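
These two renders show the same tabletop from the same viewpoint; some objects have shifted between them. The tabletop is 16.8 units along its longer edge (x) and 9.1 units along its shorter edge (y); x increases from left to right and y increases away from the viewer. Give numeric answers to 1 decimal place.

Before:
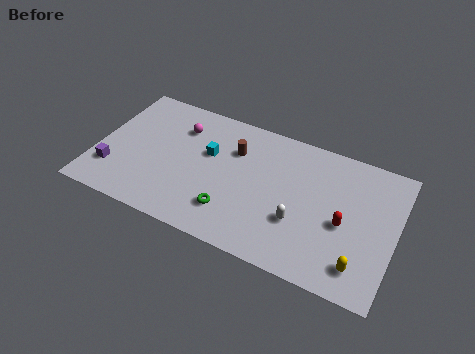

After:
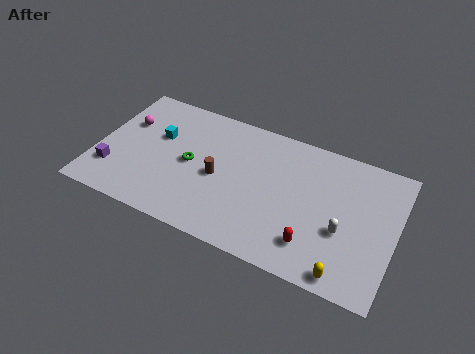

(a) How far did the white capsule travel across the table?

2.4

From (11.6, 3.1) to (14.0, 3.5), the white capsule covered √(2.4² + 0.4²) ≈ 2.4 units.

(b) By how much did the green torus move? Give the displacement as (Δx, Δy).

(-2.6, 2.3)

The green torus started near (7.9, 2.2) and ended near (5.3, 4.5).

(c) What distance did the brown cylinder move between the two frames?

2.3

From (7.6, 6.4) to (6.9, 4.2), the brown cylinder covered √(0.7² + 2.2²) ≈ 2.3 units.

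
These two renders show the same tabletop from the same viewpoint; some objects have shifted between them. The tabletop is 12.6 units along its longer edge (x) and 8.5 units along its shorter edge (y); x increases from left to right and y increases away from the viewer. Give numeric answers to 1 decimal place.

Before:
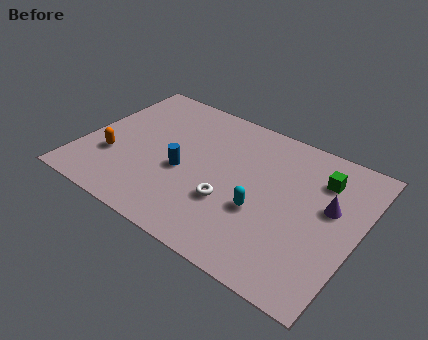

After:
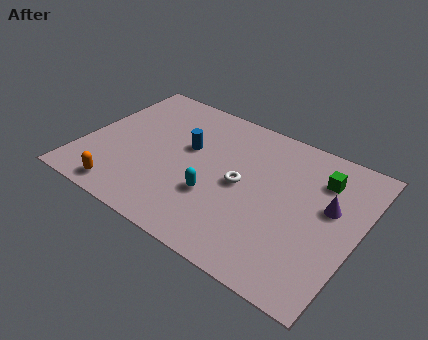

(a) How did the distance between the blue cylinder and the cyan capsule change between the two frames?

-0.9

They were about 3.7 units apart before and 2.8 after — 0.9 units closer together.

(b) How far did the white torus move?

1.3

From (7.0, 2.9) to (7.3, 4.2), the white torus covered √(0.3² + 1.3²) ≈ 1.3 units.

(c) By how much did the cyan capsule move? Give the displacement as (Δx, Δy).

(-2.1, -0.3)

The cyan capsule started near (8.4, 3.2) and ended near (6.3, 2.9).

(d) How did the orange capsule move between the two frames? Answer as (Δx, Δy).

(0.9, -1.8)

The orange capsule was at about (1.5, 2.8) and moved to about (2.4, 1.0).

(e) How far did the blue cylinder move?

1.5

The blue cylinder moved from about (4.7, 3.6) to (4.6, 5.1), a distance of √(0.1² + 1.5²) ≈ 1.5.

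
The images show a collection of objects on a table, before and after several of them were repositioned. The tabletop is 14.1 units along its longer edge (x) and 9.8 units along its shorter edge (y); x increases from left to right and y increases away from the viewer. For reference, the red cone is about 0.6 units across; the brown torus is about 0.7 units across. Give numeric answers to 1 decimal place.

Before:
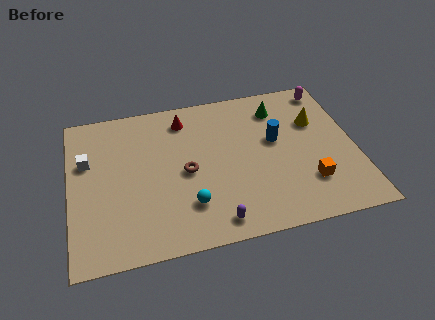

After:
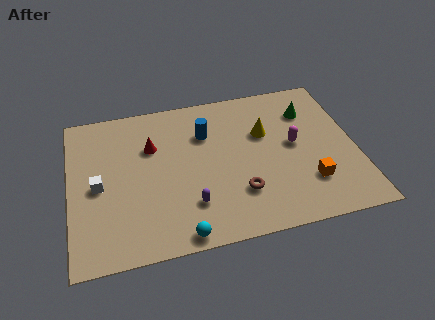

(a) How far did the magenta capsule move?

3.9

The magenta capsule was near (13.1, 8.6) before and (11.1, 5.2) after, so it travelled √(2.0² + 3.4²) ≈ 3.9 units.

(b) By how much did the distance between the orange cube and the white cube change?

-0.9

The distance was about 11.3 in the first image and 10.4 in the second, so they moved 0.9 units closer together.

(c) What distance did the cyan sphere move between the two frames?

1.8

From (5.7, 2.5) to (5.2, 0.8), the cyan sphere covered √(0.5² + 1.7²) ≈ 1.8 units.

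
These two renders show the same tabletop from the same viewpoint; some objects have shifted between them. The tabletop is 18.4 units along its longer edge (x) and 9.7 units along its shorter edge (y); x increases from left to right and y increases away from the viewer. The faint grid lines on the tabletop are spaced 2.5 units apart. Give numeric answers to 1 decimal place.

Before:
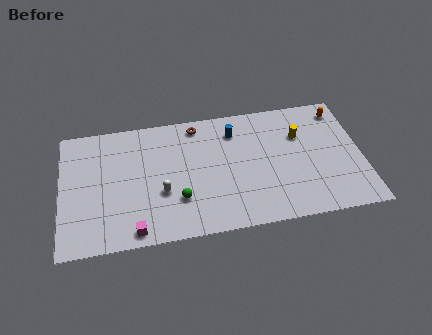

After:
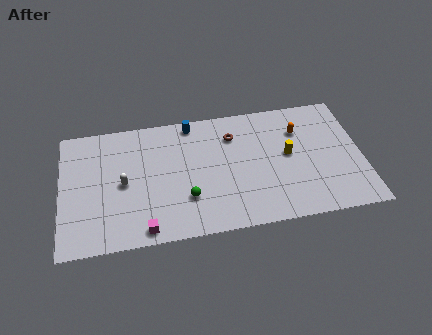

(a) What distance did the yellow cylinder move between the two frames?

1.6

The yellow cylinder moved from about (14.7, 6.6) to (13.9, 5.2), a distance of √(0.8² + 1.4²) ≈ 1.6.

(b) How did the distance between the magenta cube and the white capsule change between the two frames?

+0.8

Before: roughly 3.1 units apart; after: 3.9. That's 0.8 units further apart.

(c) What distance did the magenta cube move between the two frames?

0.6

The magenta cube moved from about (4.4, 1.0) to (5.0, 1.0), a distance of √(0.6² + 0.0²) ≈ 0.6.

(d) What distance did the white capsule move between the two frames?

2.5

The white capsule was near (6.1, 3.6) before and (3.8, 4.7) after, so it travelled √(2.3² + 1.1²) ≈ 2.5 units.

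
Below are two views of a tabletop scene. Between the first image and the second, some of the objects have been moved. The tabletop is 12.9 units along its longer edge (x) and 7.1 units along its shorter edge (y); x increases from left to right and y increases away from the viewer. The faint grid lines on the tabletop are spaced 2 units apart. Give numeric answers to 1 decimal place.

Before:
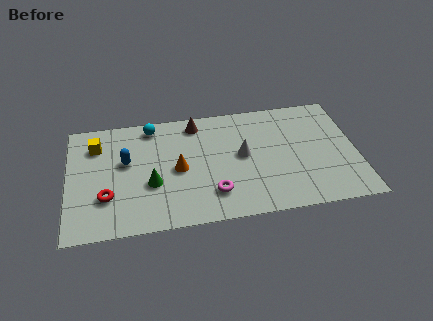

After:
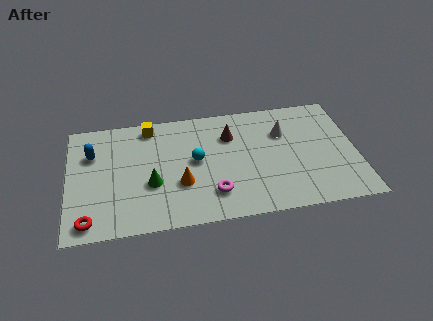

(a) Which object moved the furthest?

the cyan sphere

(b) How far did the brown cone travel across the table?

1.8

The brown cone moved from about (5.8, 6.1) to (7.3, 5.1), a distance of √(1.5² + 1.0²) ≈ 1.8.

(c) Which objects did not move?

the magenta torus and the green cone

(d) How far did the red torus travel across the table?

1.5

From (1.7, 2.2) to (0.9, 0.9), the red torus covered √(0.8² + 1.3²) ≈ 1.5 units.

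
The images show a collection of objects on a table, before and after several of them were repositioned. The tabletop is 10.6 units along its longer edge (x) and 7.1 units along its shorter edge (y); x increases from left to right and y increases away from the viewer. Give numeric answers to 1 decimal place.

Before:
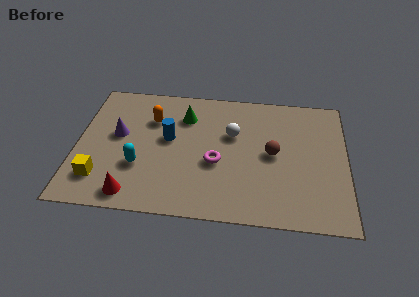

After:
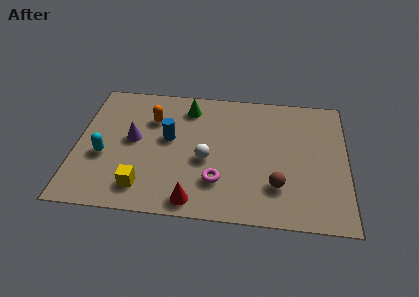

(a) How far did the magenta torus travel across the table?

1.0

The magenta torus moved from about (5.5, 2.9) to (5.6, 1.9), a distance of √(0.1² + 1.0²) ≈ 1.0.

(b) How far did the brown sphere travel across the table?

1.7

From (7.7, 3.6) to (7.9, 1.9), the brown sphere covered √(0.2² + 1.7²) ≈ 1.7 units.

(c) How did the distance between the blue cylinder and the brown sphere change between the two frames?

+0.7

Before: roughly 4.1 units apart; after: 4.8. That's 0.7 units further apart.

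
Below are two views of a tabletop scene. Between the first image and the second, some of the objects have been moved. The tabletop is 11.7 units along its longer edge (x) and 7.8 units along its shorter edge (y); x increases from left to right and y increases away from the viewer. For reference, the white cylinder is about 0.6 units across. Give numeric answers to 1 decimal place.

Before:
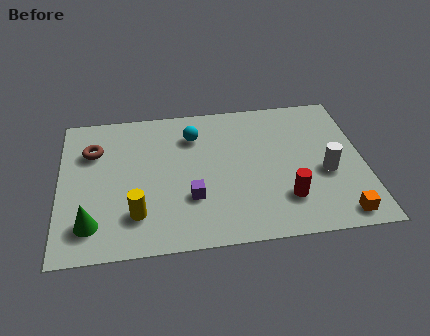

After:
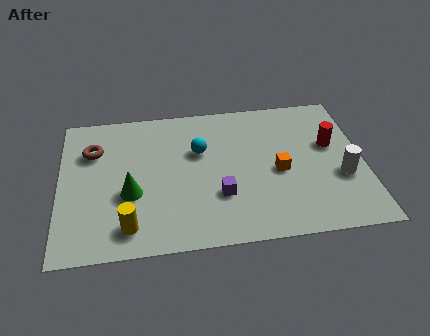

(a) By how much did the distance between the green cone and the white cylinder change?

-1.0

They were about 9.1 units apart before and 8.1 after — 1.0 units closer together.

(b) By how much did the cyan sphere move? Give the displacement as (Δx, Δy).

(0.2, -0.9)

The cyan sphere started near (5.2, 5.9) and ended near (5.4, 5.0).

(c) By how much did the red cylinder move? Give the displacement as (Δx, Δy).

(1.9, 2.7)

From the two frames, the red cylinder sits at roughly (8.6, 2.0) before and (10.5, 4.7) after.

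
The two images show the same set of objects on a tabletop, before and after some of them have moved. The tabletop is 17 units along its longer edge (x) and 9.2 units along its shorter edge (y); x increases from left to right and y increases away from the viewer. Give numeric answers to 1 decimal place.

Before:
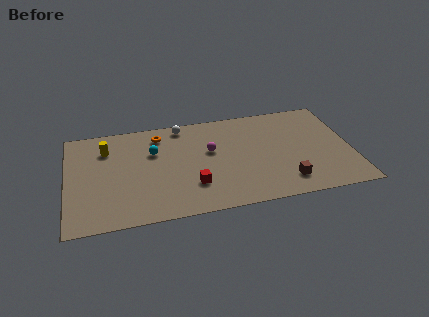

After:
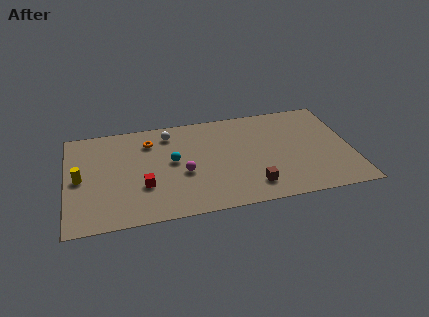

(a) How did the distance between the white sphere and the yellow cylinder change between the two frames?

+1.4

The distance was about 4.8 in the first image and 6.2 in the second, so they moved 1.4 units further apart.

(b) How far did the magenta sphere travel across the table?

2.4

The magenta sphere moved from about (8.6, 5.5) to (6.9, 3.8), a distance of √(1.7² + 1.7²) ≈ 2.4.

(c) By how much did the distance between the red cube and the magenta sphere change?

-0.6

They were about 3.1 units apart before and 2.5 after — 0.6 units closer together.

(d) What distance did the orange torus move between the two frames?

0.8

The orange torus was near (5.6, 7.6) before and (5.0, 7.1) after, so it travelled √(0.6² + 0.5²) ≈ 0.8 units.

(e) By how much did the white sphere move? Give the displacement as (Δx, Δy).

(-0.8, -0.6)

From the two frames, the white sphere sits at roughly (7.0, 8.2) before and (6.2, 7.6) after.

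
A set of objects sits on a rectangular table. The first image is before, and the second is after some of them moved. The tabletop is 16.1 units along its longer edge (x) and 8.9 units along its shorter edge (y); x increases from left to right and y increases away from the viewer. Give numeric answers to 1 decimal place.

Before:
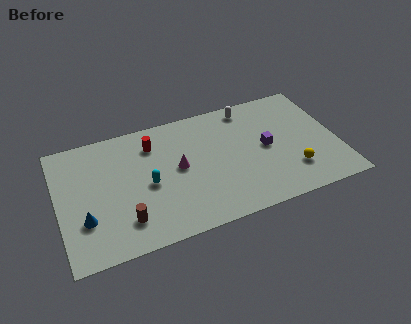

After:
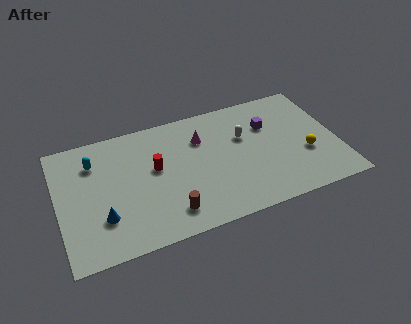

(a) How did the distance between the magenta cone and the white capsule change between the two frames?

-2.9

They were about 5.4 units apart before and 2.5 after — 2.9 units closer together.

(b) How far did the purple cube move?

1.6

The purple cube was near (12.0, 4.5) before and (12.3, 6.1) after, so it travelled √(0.3² + 1.6²) ≈ 1.6 units.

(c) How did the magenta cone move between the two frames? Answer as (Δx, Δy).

(1.5, 1.7)

The magenta cone started near (6.9, 4.7) and ended near (8.4, 6.4).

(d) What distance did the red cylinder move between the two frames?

1.8

The red cylinder was near (5.6, 6.9) before and (5.6, 5.1) after, so it travelled √(0.0² + 1.8²) ≈ 1.8 units.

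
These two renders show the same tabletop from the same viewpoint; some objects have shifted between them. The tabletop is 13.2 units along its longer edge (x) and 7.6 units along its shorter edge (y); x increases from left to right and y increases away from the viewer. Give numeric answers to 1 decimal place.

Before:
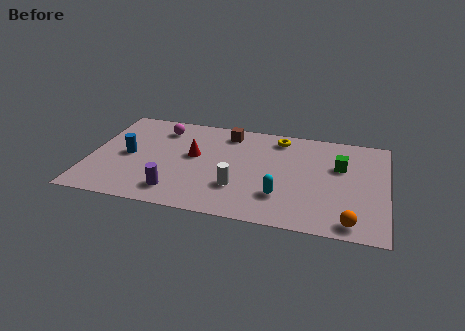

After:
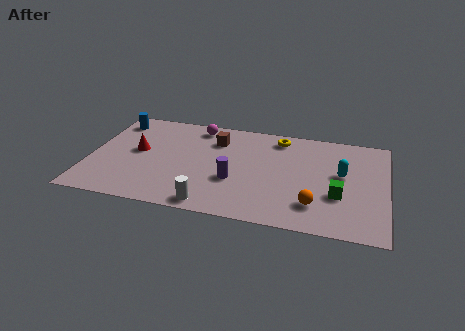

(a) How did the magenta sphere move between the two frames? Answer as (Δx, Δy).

(1.6, 0.5)

The magenta sphere was at about (3.0, 6.1) and moved to about (4.6, 6.6).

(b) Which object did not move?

the yellow torus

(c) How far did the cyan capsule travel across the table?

3.4

From (8.6, 2.1) to (11.2, 4.3), the cyan capsule covered √(2.6² + 2.2²) ≈ 3.4 units.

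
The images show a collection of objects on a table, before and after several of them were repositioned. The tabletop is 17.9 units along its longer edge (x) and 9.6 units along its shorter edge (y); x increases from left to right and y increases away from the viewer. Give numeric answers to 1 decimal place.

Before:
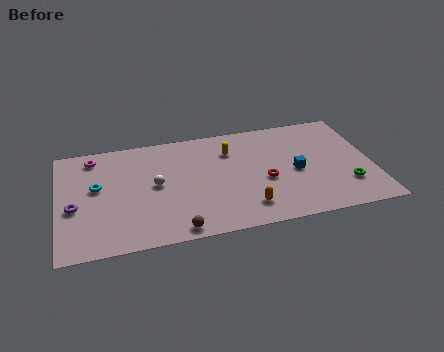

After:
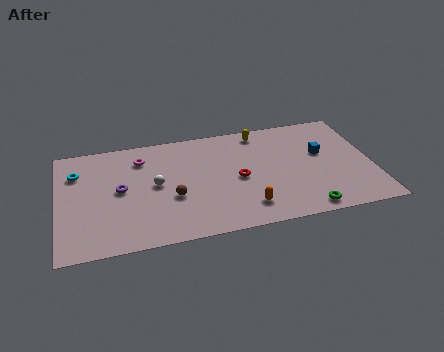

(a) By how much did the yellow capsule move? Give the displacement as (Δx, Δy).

(1.8, 1.3)

The yellow capsule started near (9.9, 7.1) and ended near (11.7, 8.4).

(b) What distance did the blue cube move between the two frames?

2.1

From (13.5, 4.4) to (15.1, 5.7), the blue cube covered √(1.6² + 1.3²) ≈ 2.1 units.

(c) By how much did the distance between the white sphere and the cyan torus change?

+1.5

The distance was about 3.3 in the first image and 4.8 in the second, so they moved 1.5 units further apart.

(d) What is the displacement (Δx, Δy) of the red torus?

(-1.5, 0.5)

The red torus started near (11.7, 4.0) and ended near (10.2, 4.5).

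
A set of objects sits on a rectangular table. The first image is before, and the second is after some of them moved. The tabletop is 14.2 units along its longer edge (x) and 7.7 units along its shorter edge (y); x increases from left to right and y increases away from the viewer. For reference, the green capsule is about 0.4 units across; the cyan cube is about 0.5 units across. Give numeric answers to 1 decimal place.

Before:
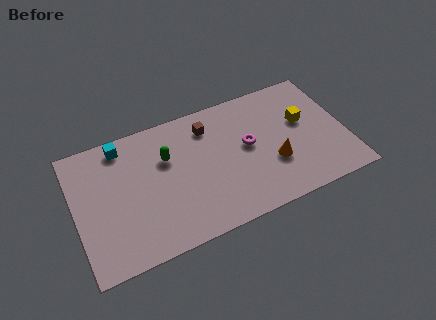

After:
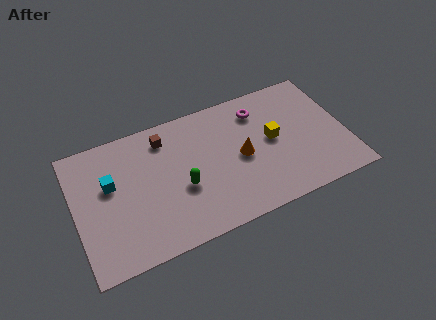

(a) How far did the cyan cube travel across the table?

2.2

From (2.7, 6.7) to (1.9, 4.7), the cyan cube covered √(0.8² + 2.0²) ≈ 2.2 units.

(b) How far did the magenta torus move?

2.1

The magenta torus moved from about (9.1, 4.2) to (9.9, 6.1), a distance of √(0.8² + 1.9²) ≈ 2.1.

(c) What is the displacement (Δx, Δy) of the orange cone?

(-1.6, 1.0)

The orange cone started near (10.3, 2.7) and ended near (8.7, 3.7).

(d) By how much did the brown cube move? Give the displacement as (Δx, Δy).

(-2.3, 0.2)

The brown cube was at about (7.2, 6.1) and moved to about (4.9, 6.3).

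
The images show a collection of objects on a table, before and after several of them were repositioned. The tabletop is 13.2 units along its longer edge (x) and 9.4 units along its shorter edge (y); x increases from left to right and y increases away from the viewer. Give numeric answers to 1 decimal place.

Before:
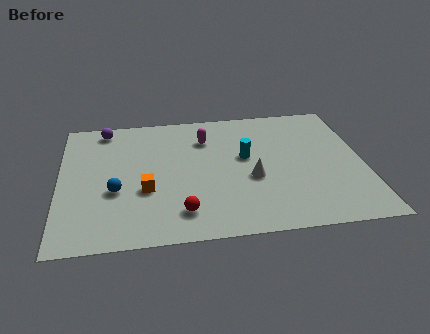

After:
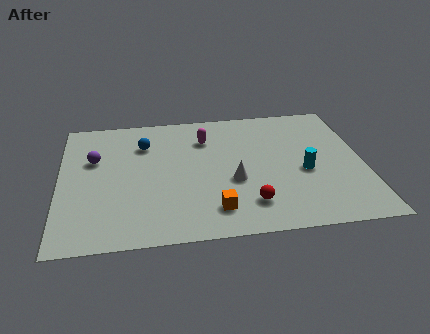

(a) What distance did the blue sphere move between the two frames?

3.5

From (2.4, 3.6) to (3.7, 6.9), the blue sphere covered √(1.3² + 3.3²) ≈ 3.5 units.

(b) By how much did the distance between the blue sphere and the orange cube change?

+4.6

The distance was about 1.3 in the first image and 5.9 in the second, so they moved 4.6 units further apart.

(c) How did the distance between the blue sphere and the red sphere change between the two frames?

+3.3

The distance was about 3.3 in the first image and 6.6 in the second, so they moved 3.3 units further apart.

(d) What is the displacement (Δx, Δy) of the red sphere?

(2.9, 0.2)

The red sphere started near (5.2, 1.8) and ended near (8.1, 2.0).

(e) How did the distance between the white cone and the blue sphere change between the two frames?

-0.9

Before: roughly 5.9 units apart; after: 5.0. That's 0.9 units closer together.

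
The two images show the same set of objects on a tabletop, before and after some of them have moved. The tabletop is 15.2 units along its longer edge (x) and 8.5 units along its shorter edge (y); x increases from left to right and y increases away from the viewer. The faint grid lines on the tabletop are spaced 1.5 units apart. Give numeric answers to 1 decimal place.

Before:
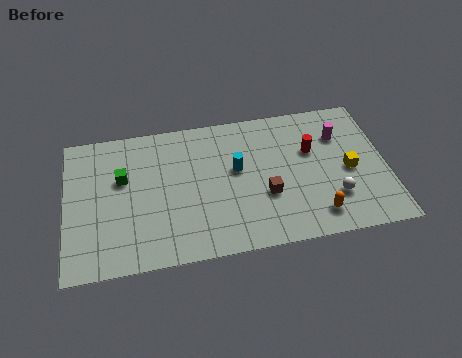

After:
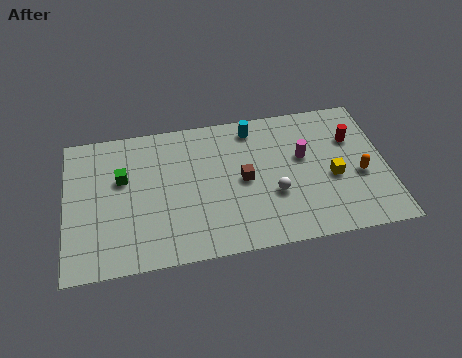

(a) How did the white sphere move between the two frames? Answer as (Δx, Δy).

(-2.8, 0.7)

The white sphere started near (12.6, 2.4) and ended near (9.8, 3.1).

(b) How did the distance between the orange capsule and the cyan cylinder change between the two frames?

+1.2

The distance was about 5.0 in the first image and 6.2 in the second, so they moved 1.2 units further apart.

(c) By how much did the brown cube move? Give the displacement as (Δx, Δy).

(-1.0, 1.1)

The brown cube started near (9.4, 3.1) and ended near (8.4, 4.2).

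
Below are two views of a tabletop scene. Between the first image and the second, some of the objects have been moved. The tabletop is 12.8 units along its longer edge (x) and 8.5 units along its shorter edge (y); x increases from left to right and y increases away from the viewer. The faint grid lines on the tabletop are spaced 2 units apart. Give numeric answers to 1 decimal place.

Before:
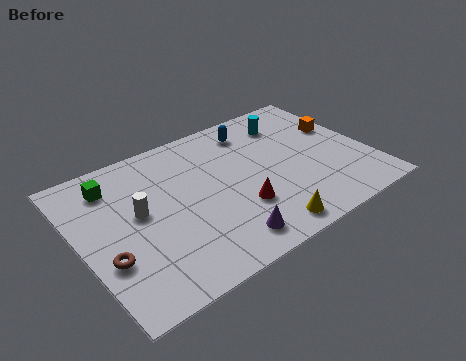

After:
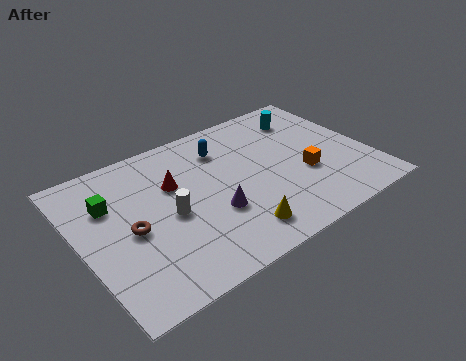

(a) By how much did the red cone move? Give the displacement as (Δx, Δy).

(-2.4, 2.8)

The red cone started near (6.7, 2.7) and ended near (4.3, 5.5).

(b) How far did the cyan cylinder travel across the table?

0.8

From (9.8, 6.7) to (10.6, 6.7), the cyan cylinder covered √(0.8² + 0.0²) ≈ 0.8 units.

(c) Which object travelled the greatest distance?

the red cone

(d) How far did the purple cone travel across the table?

1.7

The purple cone was near (5.7, 1.3) before and (5.6, 3.0) after, so it travelled √(0.1² + 1.7²) ≈ 1.7 units.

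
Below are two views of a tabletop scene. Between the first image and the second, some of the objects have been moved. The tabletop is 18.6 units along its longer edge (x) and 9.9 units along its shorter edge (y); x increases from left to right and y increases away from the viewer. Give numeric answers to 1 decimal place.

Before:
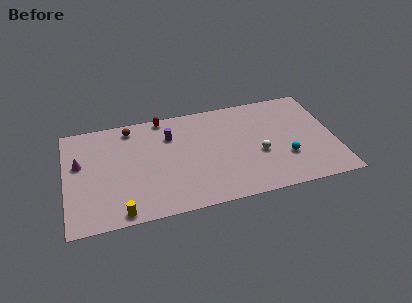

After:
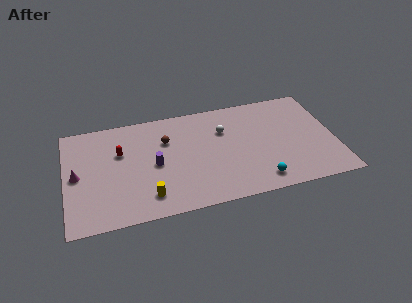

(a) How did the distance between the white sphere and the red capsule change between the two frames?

-1.0

They were about 8.2 units apart before and 7.2 after — 1.0 units closer together.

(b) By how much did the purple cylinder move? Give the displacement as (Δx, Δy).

(-1.2, -2.5)

The purple cylinder started near (7.3, 7.2) and ended near (6.1, 4.7).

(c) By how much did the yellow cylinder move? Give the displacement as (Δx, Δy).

(1.9, 1.0)

The yellow cylinder was at about (3.6, 0.9) and moved to about (5.5, 1.9).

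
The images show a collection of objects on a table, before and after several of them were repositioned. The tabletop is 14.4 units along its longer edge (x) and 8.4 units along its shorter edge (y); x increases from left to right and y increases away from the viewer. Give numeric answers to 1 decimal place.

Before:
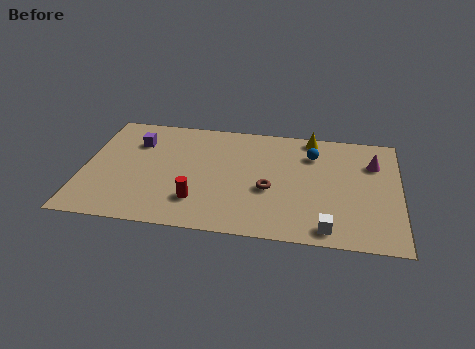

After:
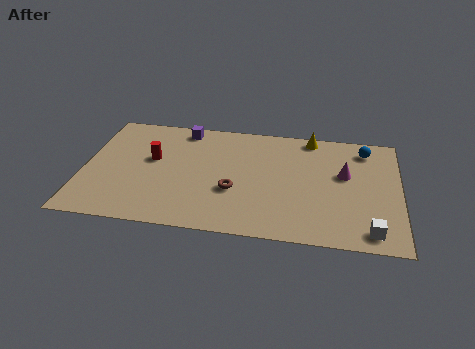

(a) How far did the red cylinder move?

3.6

The red cylinder was near (5.3, 2.1) before and (3.1, 4.9) after, so it travelled √(2.2² + 2.8²) ≈ 3.6 units.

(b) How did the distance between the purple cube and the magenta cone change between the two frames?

-3.0

Before: roughly 10.9 units apart; after: 7.9. That's 3.0 units closer together.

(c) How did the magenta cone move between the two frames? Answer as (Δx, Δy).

(-1.3, -1.0)

From the two frames, the magenta cone sits at roughly (13.2, 6.0) before and (11.9, 5.0) after.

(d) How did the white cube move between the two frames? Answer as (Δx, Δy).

(1.9, 0.1)

From the two frames, the white cube sits at roughly (11.2, 1.0) before and (13.1, 1.1) after.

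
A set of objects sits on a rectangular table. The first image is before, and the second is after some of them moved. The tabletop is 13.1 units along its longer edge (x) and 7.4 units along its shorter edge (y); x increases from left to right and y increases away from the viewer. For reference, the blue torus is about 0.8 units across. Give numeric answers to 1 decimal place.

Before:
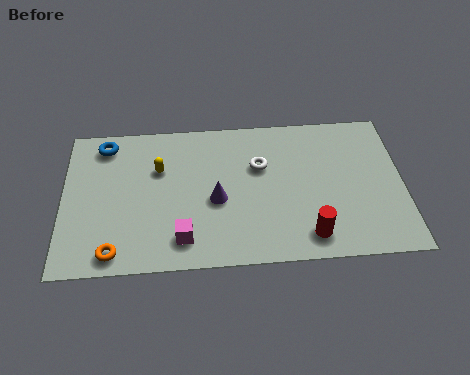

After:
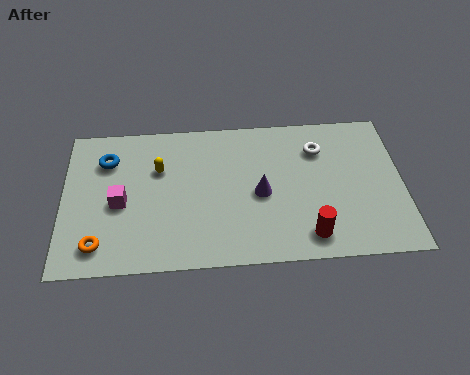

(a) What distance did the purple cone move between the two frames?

1.7

From (5.9, 3.2) to (7.6, 3.4), the purple cone covered √(1.7² + 0.2²) ≈ 1.7 units.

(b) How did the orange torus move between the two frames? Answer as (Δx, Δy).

(-0.6, 0.4)

From the two frames, the orange torus sits at roughly (2.0, 0.9) before and (1.4, 1.3) after.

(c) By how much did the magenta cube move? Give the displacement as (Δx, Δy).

(-2.4, 1.9)

From the two frames, the magenta cube sits at roughly (4.6, 1.4) before and (2.2, 3.3) after.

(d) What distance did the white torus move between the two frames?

2.4

The white torus moved from about (7.6, 4.8) to (9.9, 5.5), a distance of √(2.3² + 0.7²) ≈ 2.4.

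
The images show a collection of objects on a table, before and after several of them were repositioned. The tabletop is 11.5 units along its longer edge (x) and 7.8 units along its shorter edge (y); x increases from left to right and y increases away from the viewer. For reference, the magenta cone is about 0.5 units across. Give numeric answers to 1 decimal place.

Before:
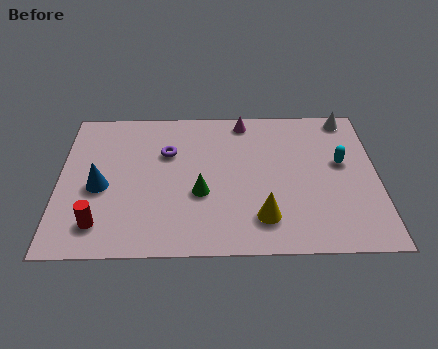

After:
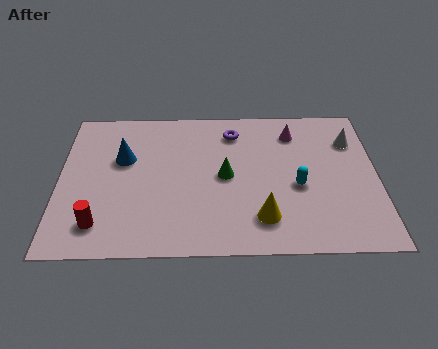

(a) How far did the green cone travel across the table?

1.3

The green cone was near (5.1, 3.0) before and (6.0, 3.9) after, so it travelled √(0.9² + 0.9²) ≈ 1.3 units.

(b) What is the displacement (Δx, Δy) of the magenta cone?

(1.8, -0.7)

From the two frames, the magenta cone sits at roughly (6.7, 6.9) before and (8.5, 6.2) after.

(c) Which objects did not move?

the yellow cone and the red cylinder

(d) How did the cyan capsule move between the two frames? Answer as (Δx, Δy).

(-1.6, -1.2)

The cyan capsule started near (10.2, 4.5) and ended near (8.6, 3.3).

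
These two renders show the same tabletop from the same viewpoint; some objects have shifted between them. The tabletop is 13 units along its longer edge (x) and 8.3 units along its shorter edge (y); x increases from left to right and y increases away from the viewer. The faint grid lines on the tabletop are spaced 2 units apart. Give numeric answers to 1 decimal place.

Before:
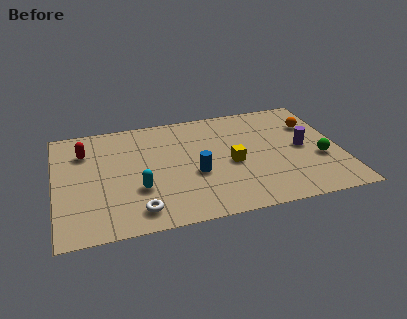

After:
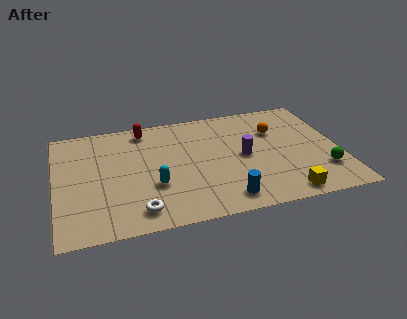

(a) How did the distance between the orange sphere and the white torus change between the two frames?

-1.5

Before: roughly 9.4 units apart; after: 7.9. That's 1.5 units closer together.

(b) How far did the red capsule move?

3.0

The red capsule moved from about (1.4, 6.1) to (4.2, 7.2), a distance of √(2.8² + 1.1²) ≈ 3.0.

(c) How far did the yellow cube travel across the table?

3.6

From (8.0, 3.7) to (10.2, 0.9), the yellow cube covered √(2.2² + 2.8²) ≈ 3.6 units.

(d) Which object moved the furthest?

the yellow cube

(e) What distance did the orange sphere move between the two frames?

1.7

The orange sphere moved from about (11.9, 5.8) to (10.2, 5.7), a distance of √(1.7² + 0.1²) ≈ 1.7.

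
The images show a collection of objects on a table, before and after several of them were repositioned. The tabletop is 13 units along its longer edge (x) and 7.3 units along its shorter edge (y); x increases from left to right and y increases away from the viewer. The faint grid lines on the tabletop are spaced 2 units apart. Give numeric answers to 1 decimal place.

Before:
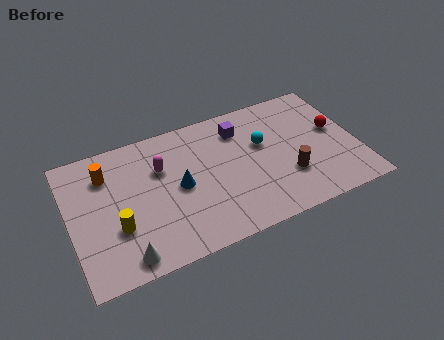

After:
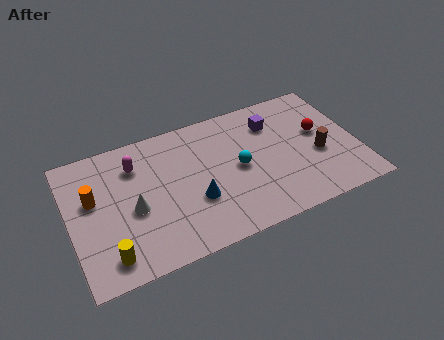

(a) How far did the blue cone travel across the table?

1.2

The blue cone moved from about (4.9, 3.6) to (5.5, 2.6), a distance of √(0.6² + 1.0²) ≈ 1.2.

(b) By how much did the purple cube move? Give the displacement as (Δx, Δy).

(1.5, -0.2)

The purple cube was at about (7.9, 5.7) and moved to about (9.4, 5.5).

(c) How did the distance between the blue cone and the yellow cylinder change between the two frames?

+1.1

Before: roughly 3.1 units apart; after: 4.2. That's 1.1 units further apart.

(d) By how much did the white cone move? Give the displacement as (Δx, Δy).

(0.6, 2.3)

The white cone started near (2.2, 0.9) and ended near (2.8, 3.2).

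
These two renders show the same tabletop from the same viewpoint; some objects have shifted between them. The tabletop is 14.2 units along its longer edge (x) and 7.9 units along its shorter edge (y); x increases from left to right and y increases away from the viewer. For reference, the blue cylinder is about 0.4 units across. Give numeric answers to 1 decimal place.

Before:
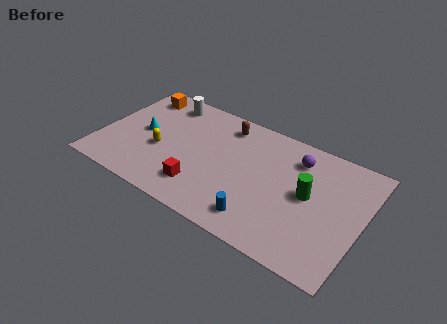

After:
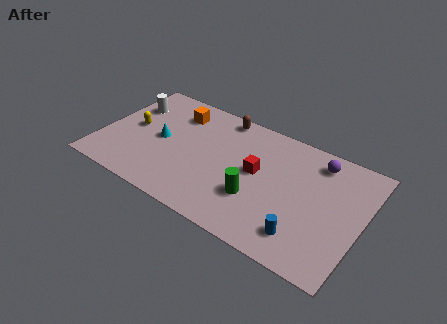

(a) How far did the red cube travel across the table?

3.7

The red cube moved from about (5.8, 1.8) to (8.5, 4.3), a distance of √(2.7² + 2.5²) ≈ 3.7.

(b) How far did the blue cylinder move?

2.3

The blue cylinder was near (9.1, 1.4) before and (11.4, 1.6) after, so it travelled √(2.3² + 0.2²) ≈ 2.3 units.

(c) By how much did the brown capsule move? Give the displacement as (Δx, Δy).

(-0.3, 0.5)

From the two frames, the brown capsule sits at roughly (6.4, 6.6) before and (6.1, 7.1) after.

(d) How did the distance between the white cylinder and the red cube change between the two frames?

+1.8

The distance was about 5.6 in the first image and 7.4 in the second, so they moved 1.8 units further apart.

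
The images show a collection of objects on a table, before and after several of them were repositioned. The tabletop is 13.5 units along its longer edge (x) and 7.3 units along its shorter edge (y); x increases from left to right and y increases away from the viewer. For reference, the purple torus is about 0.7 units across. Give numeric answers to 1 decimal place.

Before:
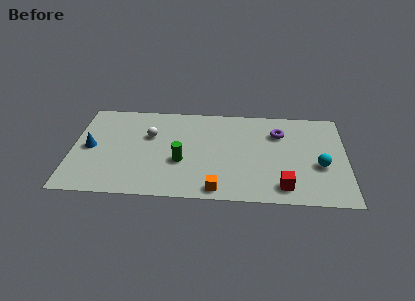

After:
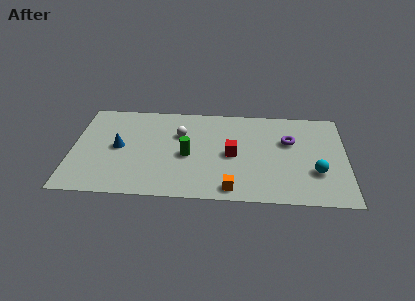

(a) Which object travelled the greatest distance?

the red cube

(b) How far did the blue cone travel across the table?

1.4

The blue cone moved from about (0.9, 3.6) to (2.3, 3.7), a distance of √(1.4² + 0.1²) ≈ 1.4.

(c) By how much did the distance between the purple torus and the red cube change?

-1.1

They were about 4.1 units apart before and 3.0 after — 1.1 units closer together.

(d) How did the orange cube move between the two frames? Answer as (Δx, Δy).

(0.7, 0.1)

The orange cube was at about (7.2, 0.8) and moved to about (7.9, 0.9).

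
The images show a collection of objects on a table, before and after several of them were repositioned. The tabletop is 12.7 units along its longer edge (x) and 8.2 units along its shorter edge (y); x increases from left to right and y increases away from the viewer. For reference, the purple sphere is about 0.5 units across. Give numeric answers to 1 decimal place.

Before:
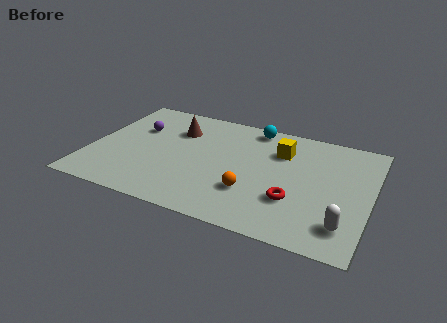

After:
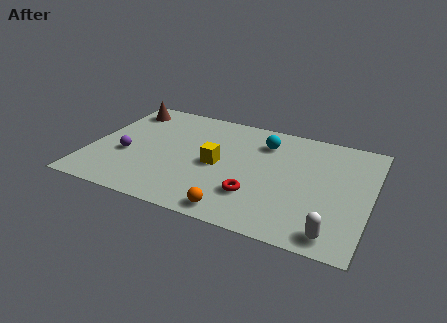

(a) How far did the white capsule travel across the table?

0.8

The white capsule was near (11.7, 1.7) before and (11.3, 1.0) after, so it travelled √(0.4² + 0.7²) ≈ 0.8 units.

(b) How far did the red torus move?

1.7

The red torus moved from about (9.4, 2.6) to (7.7, 2.3), a distance of √(1.7² + 0.3²) ≈ 1.7.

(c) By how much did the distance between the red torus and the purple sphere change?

-1.9

The distance was about 8.0 in the first image and 6.1 in the second, so they moved 1.9 units closer together.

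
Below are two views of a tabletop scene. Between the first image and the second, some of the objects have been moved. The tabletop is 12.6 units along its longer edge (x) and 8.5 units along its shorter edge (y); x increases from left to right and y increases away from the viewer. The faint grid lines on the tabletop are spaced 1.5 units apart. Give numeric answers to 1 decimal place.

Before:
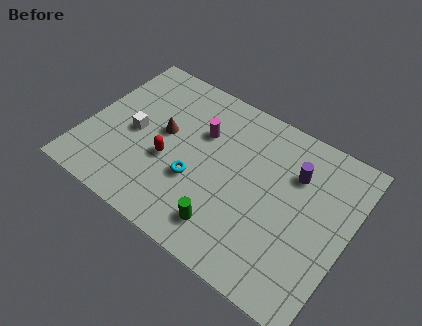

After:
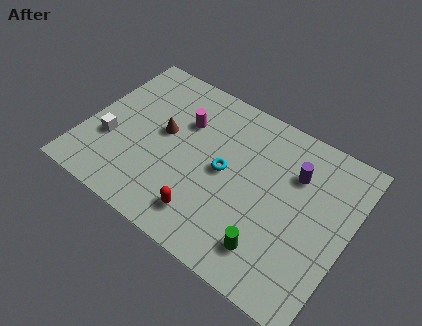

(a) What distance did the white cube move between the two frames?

1.4

The white cube moved from about (2.3, 4.0) to (1.3, 3.0), a distance of √(1.0² + 1.0²) ≈ 1.4.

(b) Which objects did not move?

the brown cone and the purple cylinder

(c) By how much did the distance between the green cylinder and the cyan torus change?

+1.4

Before: roughly 2.3 units apart; after: 3.7. That's 1.4 units further apart.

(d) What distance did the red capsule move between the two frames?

2.8

The red capsule moved from about (4.1, 3.4) to (6.3, 1.6), a distance of √(2.2² + 1.8²) ≈ 2.8.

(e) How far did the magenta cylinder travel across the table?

0.9

The magenta cylinder was near (5.3, 5.7) before and (4.4, 5.8) after, so it travelled √(0.9² + 0.1²) ≈ 0.9 units.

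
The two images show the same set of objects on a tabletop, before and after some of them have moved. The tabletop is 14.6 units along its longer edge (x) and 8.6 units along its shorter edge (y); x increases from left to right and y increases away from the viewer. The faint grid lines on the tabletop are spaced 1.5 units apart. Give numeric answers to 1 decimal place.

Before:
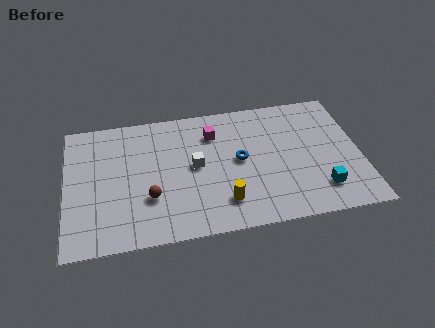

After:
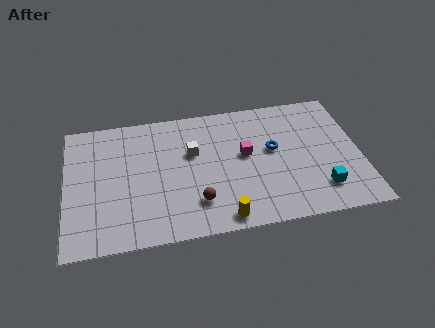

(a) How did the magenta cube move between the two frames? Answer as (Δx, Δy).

(1.5, -1.7)

From the two frames, the magenta cube sits at roughly (7.4, 6.5) before and (8.9, 4.8) after.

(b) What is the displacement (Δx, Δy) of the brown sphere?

(2.3, -0.7)

From the two frames, the brown sphere sits at roughly (4.1, 2.8) before and (6.4, 2.1) after.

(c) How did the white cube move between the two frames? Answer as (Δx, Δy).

(-0.1, 0.9)

From the two frames, the white cube sits at roughly (6.4, 4.5) before and (6.3, 5.4) after.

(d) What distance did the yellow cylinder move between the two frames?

1.0

The yellow cylinder moved from about (7.7, 1.9) to (7.6, 0.9), a distance of √(0.1² + 1.0²) ≈ 1.0.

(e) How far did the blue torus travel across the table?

1.7

The blue torus was near (8.6, 4.5) before and (10.3, 4.9) after, so it travelled √(1.7² + 0.4²) ≈ 1.7 units.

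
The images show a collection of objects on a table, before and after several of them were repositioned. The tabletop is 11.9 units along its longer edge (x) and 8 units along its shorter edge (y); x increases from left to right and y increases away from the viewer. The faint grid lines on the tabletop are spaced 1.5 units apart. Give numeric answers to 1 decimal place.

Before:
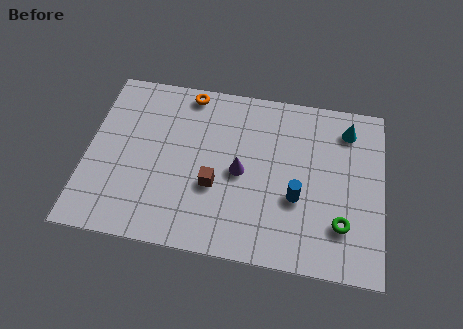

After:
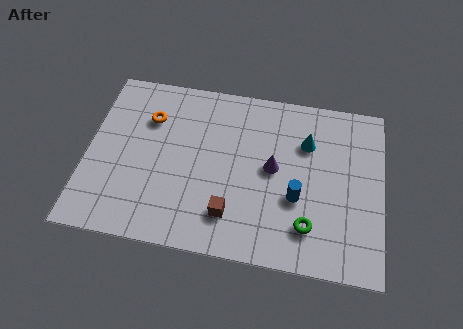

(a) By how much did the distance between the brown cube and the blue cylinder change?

-0.4

Before: roughly 3.3 units apart; after: 2.9. That's 0.4 units closer together.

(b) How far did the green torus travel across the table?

1.3

The green torus moved from about (10.3, 2.1) to (9.0, 1.8), a distance of √(1.3² + 0.3²) ≈ 1.3.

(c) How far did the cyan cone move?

1.8

The cyan cone moved from about (10.4, 6.5) to (8.8, 5.6), a distance of √(1.6² + 0.9²) ≈ 1.8.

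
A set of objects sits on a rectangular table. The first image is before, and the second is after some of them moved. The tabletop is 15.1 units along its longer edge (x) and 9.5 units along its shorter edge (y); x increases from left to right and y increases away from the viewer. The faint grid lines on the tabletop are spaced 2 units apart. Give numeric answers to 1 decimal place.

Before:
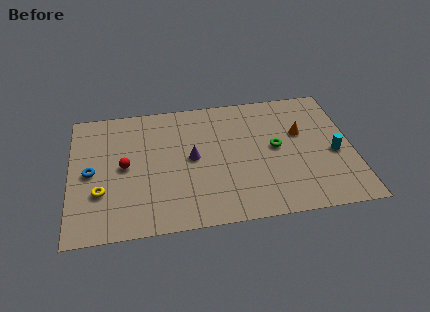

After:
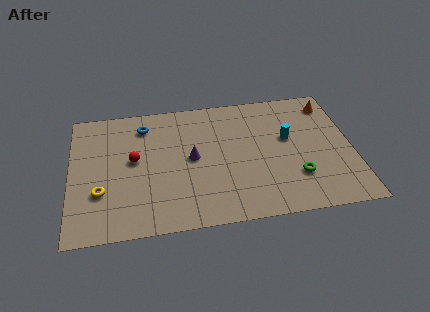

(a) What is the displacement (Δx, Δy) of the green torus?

(1.0, -2.3)

The green torus started near (11.0, 5.0) and ended near (12.0, 2.7).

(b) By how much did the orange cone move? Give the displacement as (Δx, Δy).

(1.7, 2.0)

From the two frames, the orange cone sits at roughly (12.4, 5.9) before and (14.1, 7.9) after.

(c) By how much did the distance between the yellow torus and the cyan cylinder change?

-2.1

Before: roughly 12.5 units apart; after: 10.4. That's 2.1 units closer together.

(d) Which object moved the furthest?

the blue torus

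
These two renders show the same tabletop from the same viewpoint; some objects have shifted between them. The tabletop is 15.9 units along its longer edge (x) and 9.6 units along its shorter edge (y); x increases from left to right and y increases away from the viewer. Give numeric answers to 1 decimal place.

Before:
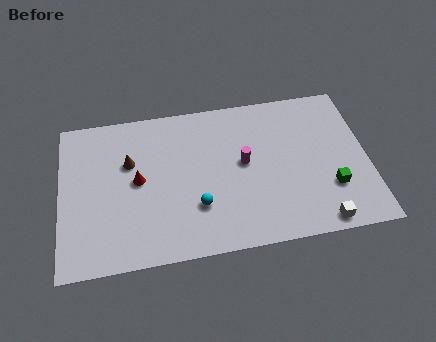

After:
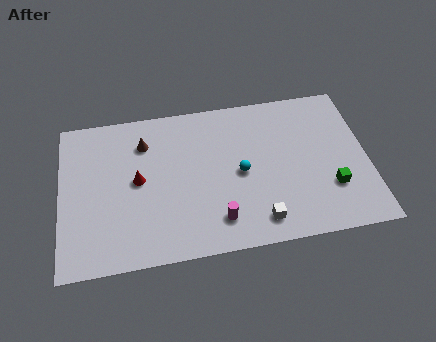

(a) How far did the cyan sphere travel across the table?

2.9

The cyan sphere was near (7.0, 2.9) before and (9.3, 4.6) after, so it travelled √(2.3² + 1.7²) ≈ 2.9 units.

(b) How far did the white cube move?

3.2

The white cube moved from about (13.2, 0.9) to (10.1, 1.5), a distance of √(3.1² + 0.6²) ≈ 3.2.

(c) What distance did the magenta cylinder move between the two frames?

3.6

The magenta cylinder was near (9.5, 5.2) before and (8.0, 1.9) after, so it travelled √(1.5² + 3.3²) ≈ 3.6 units.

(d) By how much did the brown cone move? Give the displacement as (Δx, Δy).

(0.8, 1.1)

The brown cone was at about (3.6, 6.2) and moved to about (4.4, 7.3).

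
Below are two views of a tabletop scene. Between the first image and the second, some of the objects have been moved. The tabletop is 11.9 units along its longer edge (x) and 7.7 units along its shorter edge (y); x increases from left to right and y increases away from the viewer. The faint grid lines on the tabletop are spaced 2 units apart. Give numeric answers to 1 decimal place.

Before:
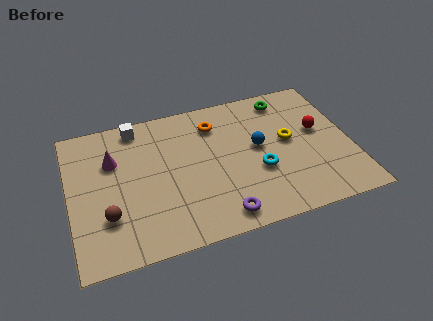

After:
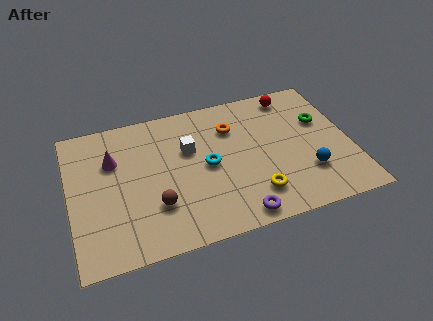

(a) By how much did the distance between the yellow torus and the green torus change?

+2.1

The distance was about 2.4 in the first image and 4.5 in the second, so they moved 2.1 units further apart.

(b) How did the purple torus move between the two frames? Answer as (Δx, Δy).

(0.7, -0.2)

The purple torus was at about (6.1, 1.0) and moved to about (6.8, 0.8).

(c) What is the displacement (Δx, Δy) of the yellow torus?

(-1.7, -2.5)

The yellow torus was at about (9.3, 4.2) and moved to about (7.6, 1.7).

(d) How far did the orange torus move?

0.8

The orange torus moved from about (6.3, 6.0) to (7.0, 5.6), a distance of √(0.7² + 0.4²) ≈ 0.8.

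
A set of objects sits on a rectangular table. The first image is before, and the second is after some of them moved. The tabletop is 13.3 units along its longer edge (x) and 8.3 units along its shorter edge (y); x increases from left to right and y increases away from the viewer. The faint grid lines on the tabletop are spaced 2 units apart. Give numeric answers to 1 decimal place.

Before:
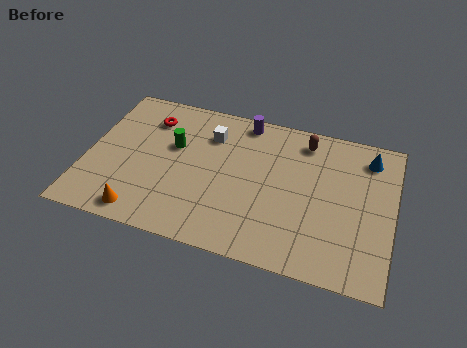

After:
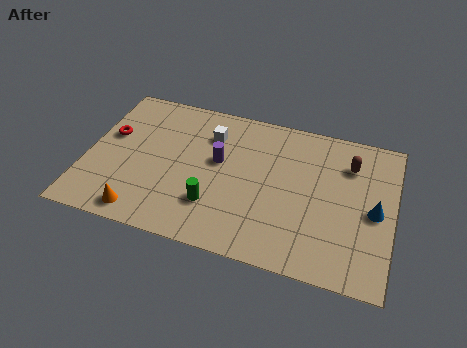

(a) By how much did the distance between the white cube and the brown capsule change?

+1.9

The distance was about 4.2 in the first image and 6.1 in the second, so they moved 1.9 units further apart.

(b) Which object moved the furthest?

the green cylinder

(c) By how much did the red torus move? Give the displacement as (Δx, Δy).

(-1.6, -1.4)

The red torus started near (2.5, 6.4) and ended near (0.9, 5.0).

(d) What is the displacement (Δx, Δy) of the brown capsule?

(2.0, -0.8)

The brown capsule was at about (9.3, 7.0) and moved to about (11.3, 6.2).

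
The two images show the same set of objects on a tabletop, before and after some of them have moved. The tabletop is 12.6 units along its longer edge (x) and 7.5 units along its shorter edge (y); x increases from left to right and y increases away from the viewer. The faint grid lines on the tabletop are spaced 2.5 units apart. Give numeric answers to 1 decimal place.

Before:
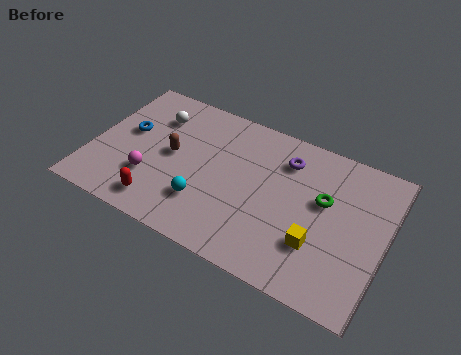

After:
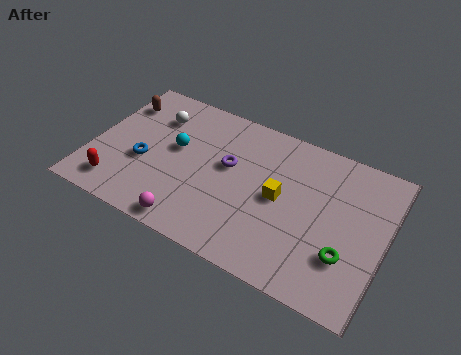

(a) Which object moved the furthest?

the brown capsule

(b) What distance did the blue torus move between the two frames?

1.6

The blue torus was near (1.4, 4.3) before and (2.3, 3.0) after, so it travelled √(0.9² + 1.3²) ≈ 1.6 units.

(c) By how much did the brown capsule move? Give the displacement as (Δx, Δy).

(-2.6, 1.8)

The brown capsule was at about (3.4, 3.9) and moved to about (0.8, 5.7).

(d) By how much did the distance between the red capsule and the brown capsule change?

+1.7

The distance was about 2.7 in the first image and 4.4 in the second, so they moved 1.7 units further apart.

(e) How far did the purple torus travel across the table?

2.7

The purple torus moved from about (8.1, 5.8) to (5.8, 4.4), a distance of √(2.3² + 1.4²) ≈ 2.7.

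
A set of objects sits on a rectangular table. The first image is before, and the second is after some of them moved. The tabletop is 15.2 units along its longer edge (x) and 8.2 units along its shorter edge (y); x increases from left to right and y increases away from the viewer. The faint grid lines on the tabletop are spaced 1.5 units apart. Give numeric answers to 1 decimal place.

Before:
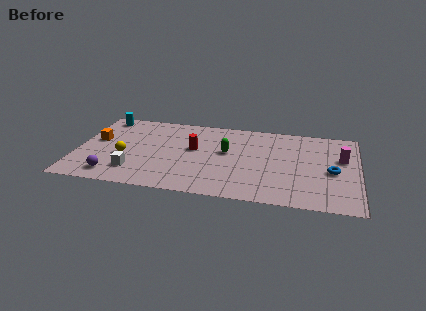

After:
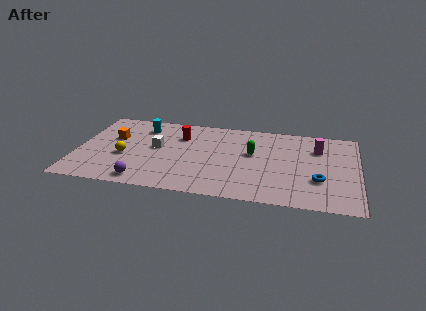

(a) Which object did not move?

the yellow sphere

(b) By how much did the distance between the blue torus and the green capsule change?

-1.6

They were about 5.8 units apart before and 4.2 after — 1.6 units closer together.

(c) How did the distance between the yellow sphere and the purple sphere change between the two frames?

+0.5

They were about 2.1 units apart before and 2.6 after — 0.5 units further apart.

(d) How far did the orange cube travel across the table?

1.0

The orange cube was near (1.0, 4.7) before and (1.9, 5.1) after, so it travelled √(0.9² + 0.4²) ≈ 1.0 units.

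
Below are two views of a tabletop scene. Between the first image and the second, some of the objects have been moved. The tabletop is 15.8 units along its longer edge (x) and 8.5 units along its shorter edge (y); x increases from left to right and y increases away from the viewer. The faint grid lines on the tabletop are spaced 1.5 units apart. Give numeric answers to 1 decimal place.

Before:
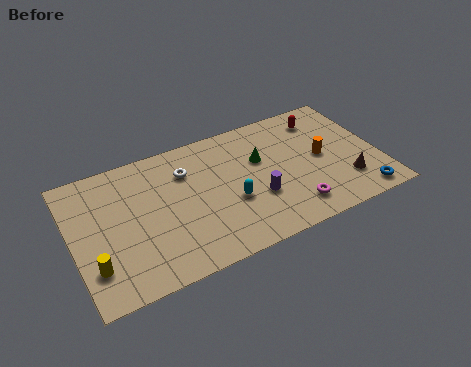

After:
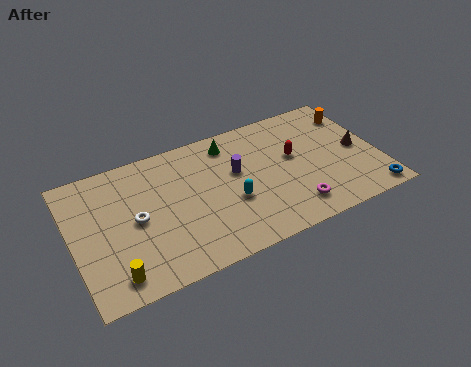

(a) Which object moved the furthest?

the white torus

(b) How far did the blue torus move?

0.5

From (14.5, 1.0) to (15.0, 0.9), the blue torus covered √(0.5² + 0.1²) ≈ 0.5 units.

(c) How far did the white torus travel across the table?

3.4

The white torus was near (6.0, 6.2) before and (3.2, 4.2) after, so it travelled √(2.8² + 2.0²) ≈ 3.4 units.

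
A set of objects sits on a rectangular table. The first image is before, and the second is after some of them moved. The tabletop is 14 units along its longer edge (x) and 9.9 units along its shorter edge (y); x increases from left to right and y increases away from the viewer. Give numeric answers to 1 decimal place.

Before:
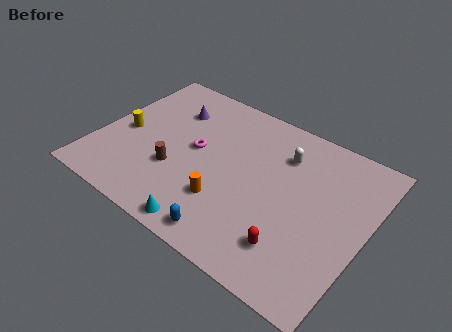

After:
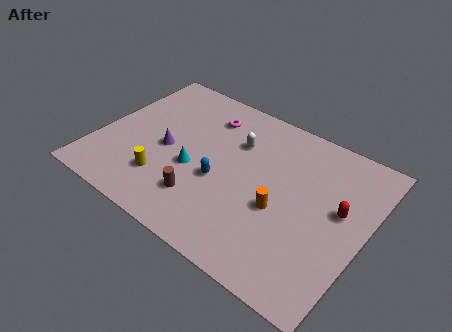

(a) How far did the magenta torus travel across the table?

2.5

The magenta torus was near (5.0, 5.3) before and (5.1, 7.8) after, so it travelled √(0.1² + 2.5²) ≈ 2.5 units.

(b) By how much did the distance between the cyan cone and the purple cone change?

-5.5

Before: roughly 7.2 units apart; after: 1.7. That's 5.5 units closer together.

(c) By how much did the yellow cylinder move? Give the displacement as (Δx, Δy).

(2.6, -2.0)

The yellow cylinder started near (1.3, 4.5) and ended near (3.9, 2.5).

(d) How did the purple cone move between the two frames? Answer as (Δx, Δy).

(0.3, -2.8)

From the two frames, the purple cone sits at roughly (3.3, 7.3) before and (3.6, 4.5) after.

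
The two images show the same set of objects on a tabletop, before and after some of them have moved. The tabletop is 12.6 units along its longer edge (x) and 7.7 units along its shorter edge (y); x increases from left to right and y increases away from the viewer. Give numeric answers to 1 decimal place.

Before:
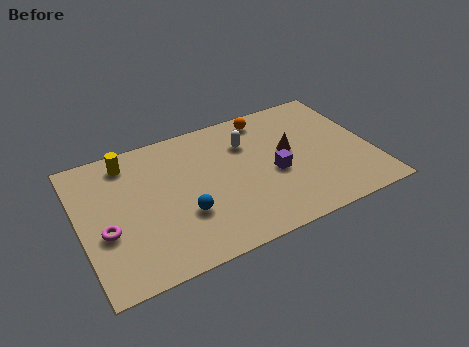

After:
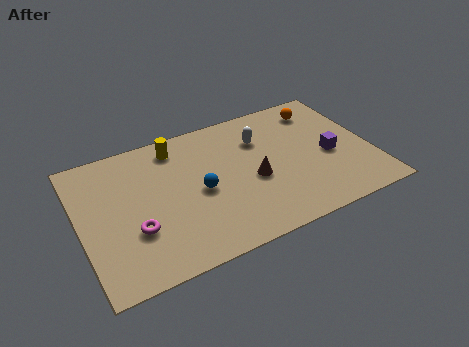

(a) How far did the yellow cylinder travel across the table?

2.1

The yellow cylinder moved from about (2.3, 6.5) to (4.4, 6.5), a distance of √(2.1² + 0.0²) ≈ 2.1.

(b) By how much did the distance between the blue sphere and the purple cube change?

+1.6

The distance was about 4.1 in the first image and 5.7 in the second, so they moved 1.6 units further apart.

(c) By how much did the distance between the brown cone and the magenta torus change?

-3.0

They were about 8.2 units apart before and 5.2 after — 3.0 units closer together.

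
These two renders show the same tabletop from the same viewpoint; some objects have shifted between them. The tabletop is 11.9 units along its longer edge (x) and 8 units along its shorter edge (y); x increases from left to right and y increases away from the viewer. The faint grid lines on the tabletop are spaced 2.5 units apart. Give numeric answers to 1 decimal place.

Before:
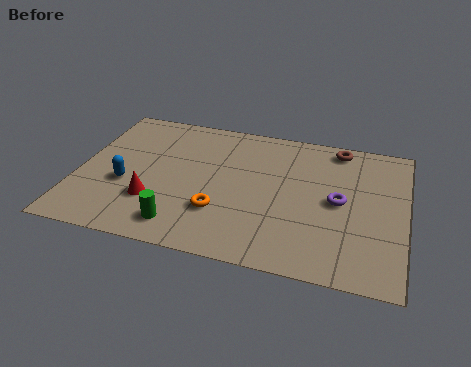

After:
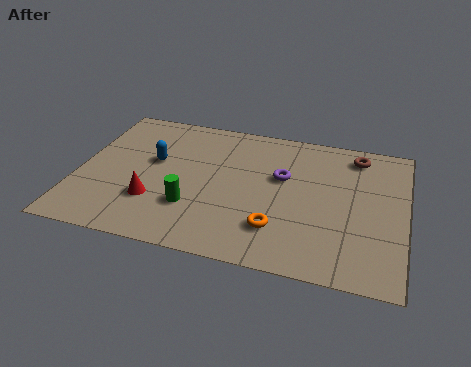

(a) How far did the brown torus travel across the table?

0.8

From (9.3, 7.1) to (10.0, 6.8), the brown torus covered √(0.7² + 0.3²) ≈ 0.8 units.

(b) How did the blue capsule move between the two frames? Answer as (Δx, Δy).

(0.9, 1.6)

The blue capsule started near (1.8, 3.1) and ended near (2.7, 4.7).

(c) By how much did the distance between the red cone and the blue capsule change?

+1.0

The distance was about 1.3 in the first image and 2.3 in the second, so they moved 1.0 units further apart.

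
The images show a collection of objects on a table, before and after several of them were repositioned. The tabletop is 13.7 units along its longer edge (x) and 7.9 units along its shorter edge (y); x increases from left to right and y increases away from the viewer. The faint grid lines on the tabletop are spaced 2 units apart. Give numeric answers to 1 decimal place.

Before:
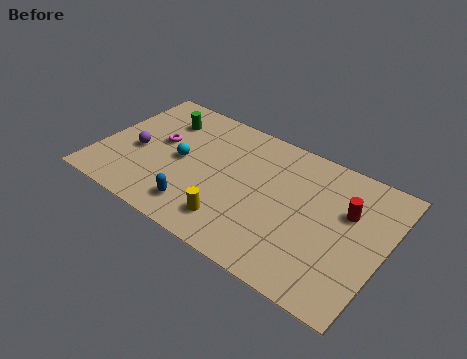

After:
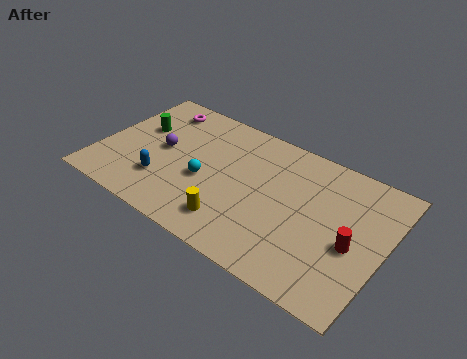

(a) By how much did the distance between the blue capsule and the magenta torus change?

+0.6

They were about 3.9 units apart before and 4.5 after — 0.6 units further apart.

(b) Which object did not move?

the yellow cylinder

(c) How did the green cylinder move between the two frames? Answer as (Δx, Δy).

(-1.0, -1.1)

The green cylinder was at about (2.6, 6.0) and moved to about (1.6, 4.9).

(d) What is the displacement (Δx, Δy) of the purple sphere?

(1.1, 0.7)

The purple sphere started near (1.8, 3.4) and ended near (2.9, 4.1).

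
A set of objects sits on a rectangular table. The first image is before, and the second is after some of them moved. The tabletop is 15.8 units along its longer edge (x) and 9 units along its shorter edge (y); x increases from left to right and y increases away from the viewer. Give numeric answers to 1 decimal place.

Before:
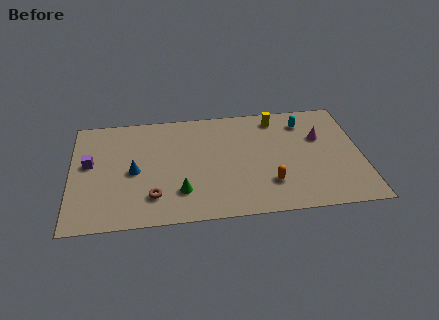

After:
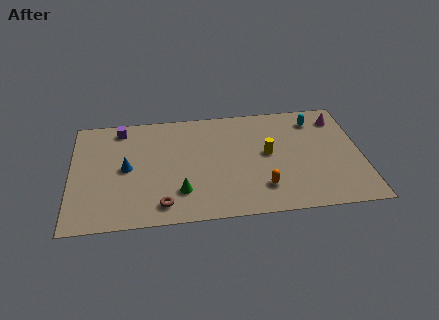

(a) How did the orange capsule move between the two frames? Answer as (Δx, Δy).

(-0.4, -0.3)

The orange capsule was at about (10.7, 2.4) and moved to about (10.3, 2.1).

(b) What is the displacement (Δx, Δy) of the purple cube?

(1.7, 2.7)

The purple cube started near (1.0, 5.1) and ended near (2.7, 7.8).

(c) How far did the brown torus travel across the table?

0.9

The brown torus moved from about (4.4, 2.1) to (4.9, 1.4), a distance of √(0.5² + 0.7²) ≈ 0.9.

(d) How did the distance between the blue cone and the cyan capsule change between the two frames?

+0.9

Before: roughly 9.9 units apart; after: 10.8. That's 0.9 units further apart.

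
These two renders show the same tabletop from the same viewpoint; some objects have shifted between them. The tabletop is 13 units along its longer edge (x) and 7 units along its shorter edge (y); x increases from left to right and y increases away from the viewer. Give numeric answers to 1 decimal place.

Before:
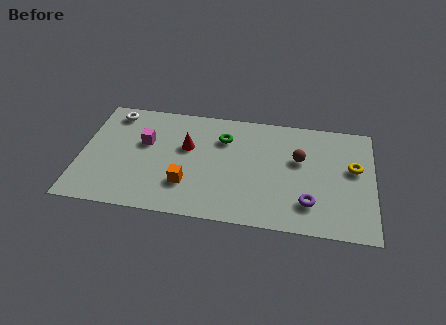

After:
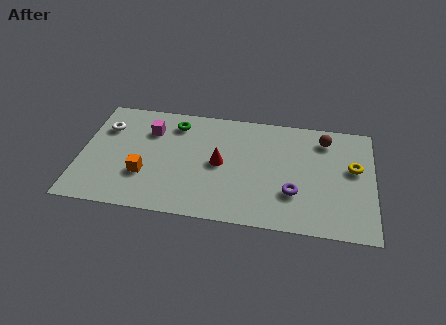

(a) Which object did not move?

the yellow torus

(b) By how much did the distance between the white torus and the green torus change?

-1.9

The distance was about 5.1 in the first image and 3.2 in the second, so they moved 1.9 units closer together.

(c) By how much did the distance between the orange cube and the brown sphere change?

+3.2

Before: roughly 5.4 units apart; after: 8.6. That's 3.2 units further apart.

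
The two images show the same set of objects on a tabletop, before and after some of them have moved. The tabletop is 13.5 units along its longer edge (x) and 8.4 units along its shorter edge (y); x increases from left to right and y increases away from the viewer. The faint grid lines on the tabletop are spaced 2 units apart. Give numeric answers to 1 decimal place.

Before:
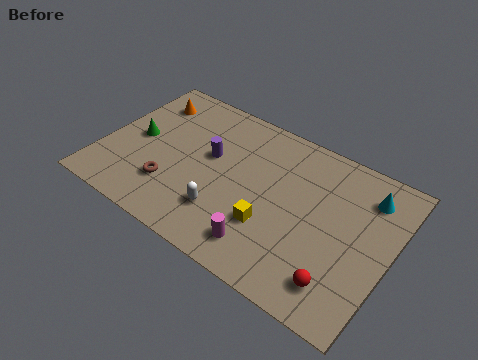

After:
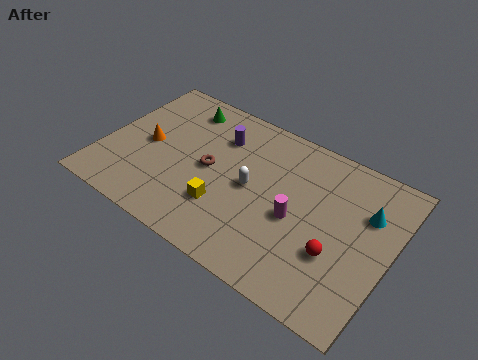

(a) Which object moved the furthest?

the green cone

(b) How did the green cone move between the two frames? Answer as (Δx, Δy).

(1.6, 2.8)

The green cone was at about (1.5, 4.2) and moved to about (3.1, 7.0).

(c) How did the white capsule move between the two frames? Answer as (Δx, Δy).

(0.9, 2.0)

The white capsule started near (6.1, 2.2) and ended near (7.0, 4.2).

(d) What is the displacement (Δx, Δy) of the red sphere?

(-0.4, 1.3)

The red sphere was at about (11.6, 1.6) and moved to about (11.2, 2.9).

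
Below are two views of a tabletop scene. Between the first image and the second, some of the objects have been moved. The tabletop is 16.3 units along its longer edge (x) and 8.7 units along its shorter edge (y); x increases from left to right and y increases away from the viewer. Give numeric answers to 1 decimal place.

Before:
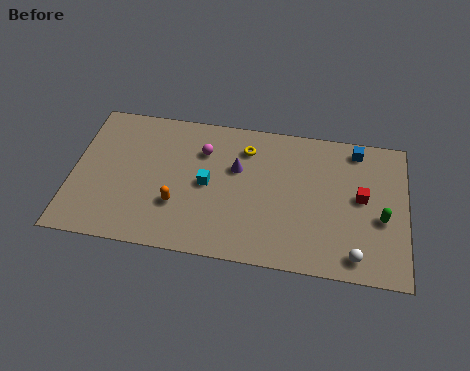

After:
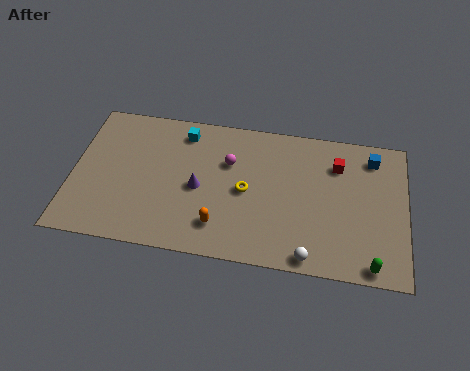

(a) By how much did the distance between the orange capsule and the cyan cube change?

+3.7

The distance was about 2.1 in the first image and 5.8 in the second, so they moved 3.7 units further apart.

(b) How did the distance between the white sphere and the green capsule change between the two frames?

+0.3

The distance was about 2.7 in the first image and 3.0 in the second, so they moved 0.3 units further apart.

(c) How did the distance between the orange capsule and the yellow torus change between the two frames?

-2.5

The distance was about 5.1 in the first image and 2.6 in the second, so they moved 2.5 units closer together.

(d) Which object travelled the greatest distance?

the cyan cube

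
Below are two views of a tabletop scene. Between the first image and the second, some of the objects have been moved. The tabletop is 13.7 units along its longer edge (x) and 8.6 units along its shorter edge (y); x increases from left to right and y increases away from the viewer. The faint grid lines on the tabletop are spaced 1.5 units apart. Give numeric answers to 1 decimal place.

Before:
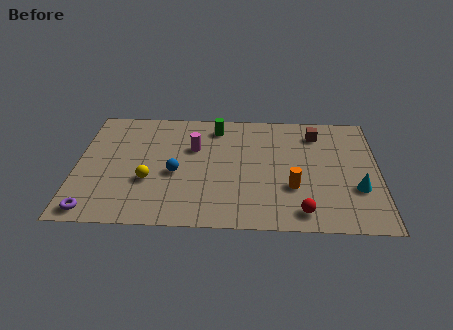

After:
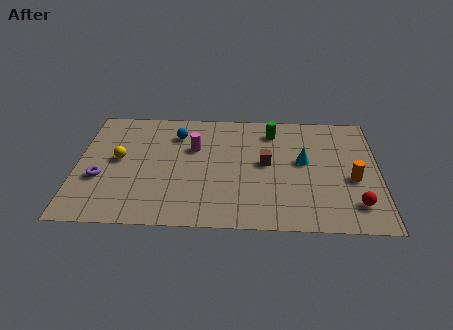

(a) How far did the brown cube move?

3.3

The brown cube was near (10.9, 6.9) before and (8.6, 4.6) after, so it travelled √(2.3² + 2.3²) ≈ 3.3 units.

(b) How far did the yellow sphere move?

2.1

From (3.3, 3.1) to (1.9, 4.6), the yellow sphere covered √(1.4² + 1.5²) ≈ 2.1 units.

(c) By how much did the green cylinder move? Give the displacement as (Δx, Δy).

(2.6, -0.2)

From the two frames, the green cylinder sits at roughly (6.3, 7.2) before and (8.9, 7.0) after.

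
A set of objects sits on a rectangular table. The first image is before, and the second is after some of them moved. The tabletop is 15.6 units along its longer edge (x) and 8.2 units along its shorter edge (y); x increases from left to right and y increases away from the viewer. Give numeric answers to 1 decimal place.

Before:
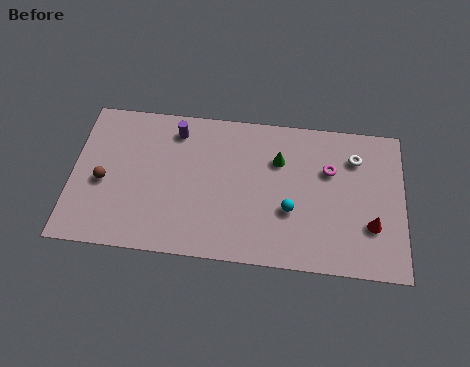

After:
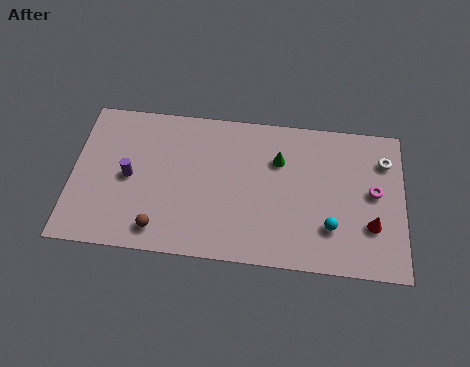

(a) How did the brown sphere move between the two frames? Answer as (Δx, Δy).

(2.7, -2.3)

The brown sphere was at about (1.5, 3.6) and moved to about (4.2, 1.3).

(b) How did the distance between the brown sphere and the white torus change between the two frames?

-0.5

The distance was about 12.1 in the first image and 11.6 in the second, so they moved 0.5 units closer together.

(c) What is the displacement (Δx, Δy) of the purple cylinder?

(-2.1, -2.8)

The purple cylinder was at about (4.8, 6.8) and moved to about (2.7, 4.0).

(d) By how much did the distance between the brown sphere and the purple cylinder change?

-1.5

The distance was about 4.6 in the first image and 3.1 in the second, so they moved 1.5 units closer together.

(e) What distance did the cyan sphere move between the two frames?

2.0

The cyan sphere moved from about (10.3, 3.0) to (12.2, 2.3), a distance of √(1.9² + 0.7²) ≈ 2.0.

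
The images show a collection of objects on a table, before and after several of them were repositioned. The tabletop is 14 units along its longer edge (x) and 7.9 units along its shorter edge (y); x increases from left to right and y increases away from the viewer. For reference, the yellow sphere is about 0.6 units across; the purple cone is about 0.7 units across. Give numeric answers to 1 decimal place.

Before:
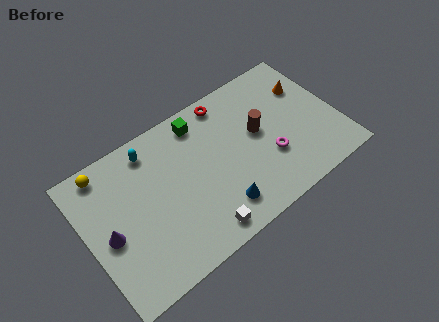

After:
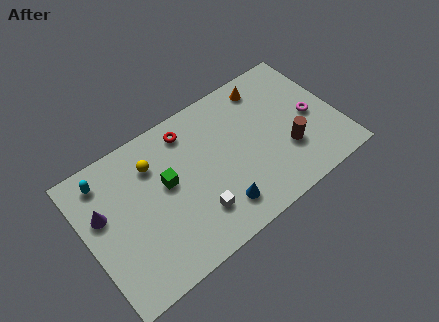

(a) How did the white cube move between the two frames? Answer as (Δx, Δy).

(0.0, 1.0)

The white cube started near (5.7, 1.0) and ended near (5.7, 2.0).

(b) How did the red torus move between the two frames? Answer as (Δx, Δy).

(-2.3, -0.4)

From the two frames, the red torus sits at roughly (8.4, 7.0) before and (6.1, 6.6) after.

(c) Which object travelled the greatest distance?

the green cube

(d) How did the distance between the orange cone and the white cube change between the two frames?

-1.5

Before: roughly 8.3 units apart; after: 6.8. That's 1.5 units closer together.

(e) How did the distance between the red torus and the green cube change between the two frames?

+1.0

They were about 1.6 units apart before and 2.6 after — 1.0 units further apart.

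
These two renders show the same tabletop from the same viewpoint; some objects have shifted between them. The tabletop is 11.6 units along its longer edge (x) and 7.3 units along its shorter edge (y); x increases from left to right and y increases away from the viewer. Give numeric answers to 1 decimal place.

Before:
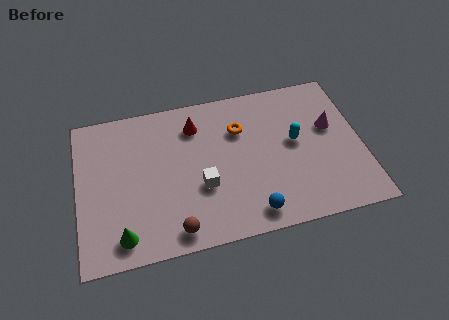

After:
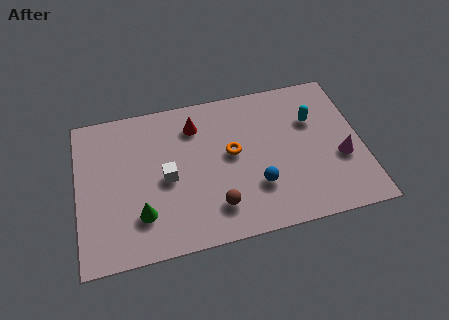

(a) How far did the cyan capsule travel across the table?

1.2

The cyan capsule moved from about (8.9, 4.0) to (9.7, 4.9), a distance of √(0.8² + 0.9²) ≈ 1.2.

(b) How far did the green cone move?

1.1

The green cone was near (1.7, 1.1) before and (2.5, 1.9) after, so it travelled √(0.8² + 0.8²) ≈ 1.1 units.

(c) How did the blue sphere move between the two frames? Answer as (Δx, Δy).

(0.3, 1.2)

From the two frames, the blue sphere sits at roughly (6.9, 1.0) before and (7.2, 2.2) after.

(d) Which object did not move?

the red cone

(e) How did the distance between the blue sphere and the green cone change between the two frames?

-0.5

Before: roughly 5.2 units apart; after: 4.7. That's 0.5 units closer together.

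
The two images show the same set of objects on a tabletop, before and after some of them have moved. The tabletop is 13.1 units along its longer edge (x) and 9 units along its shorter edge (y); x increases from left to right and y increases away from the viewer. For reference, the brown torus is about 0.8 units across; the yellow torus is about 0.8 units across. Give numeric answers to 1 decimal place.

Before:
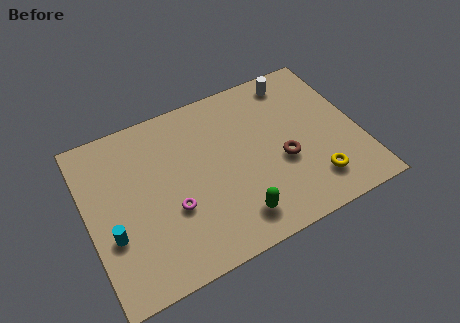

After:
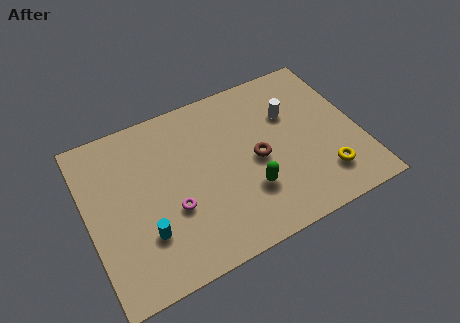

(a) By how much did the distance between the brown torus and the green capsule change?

-1.7

Before: roughly 3.3 units apart; after: 1.6. That's 1.7 units closer together.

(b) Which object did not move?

the magenta torus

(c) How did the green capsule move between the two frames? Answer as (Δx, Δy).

(0.8, 1.1)

The green capsule started near (6.7, 1.6) and ended near (7.5, 2.7).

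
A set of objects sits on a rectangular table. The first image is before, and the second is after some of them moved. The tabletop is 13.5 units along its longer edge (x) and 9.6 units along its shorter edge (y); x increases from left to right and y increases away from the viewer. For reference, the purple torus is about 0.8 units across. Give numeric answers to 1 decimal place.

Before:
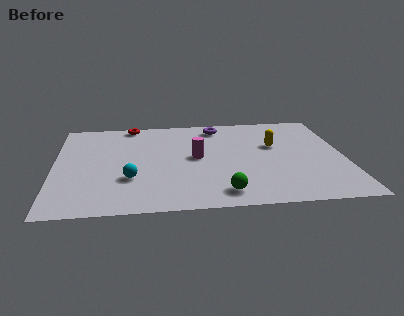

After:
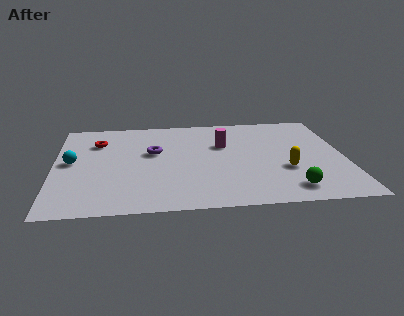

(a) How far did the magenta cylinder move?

1.8

The magenta cylinder moved from about (6.6, 5.0) to (7.9, 6.2), a distance of √(1.3² + 1.2²) ≈ 1.8.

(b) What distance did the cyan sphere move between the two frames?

3.3

The cyan sphere was near (3.5, 3.1) before and (0.8, 5.0) after, so it travelled √(2.7² + 1.9²) ≈ 3.3 units.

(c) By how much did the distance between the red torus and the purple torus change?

-1.2

They were about 4.1 units apart before and 2.9 after — 1.2 units closer together.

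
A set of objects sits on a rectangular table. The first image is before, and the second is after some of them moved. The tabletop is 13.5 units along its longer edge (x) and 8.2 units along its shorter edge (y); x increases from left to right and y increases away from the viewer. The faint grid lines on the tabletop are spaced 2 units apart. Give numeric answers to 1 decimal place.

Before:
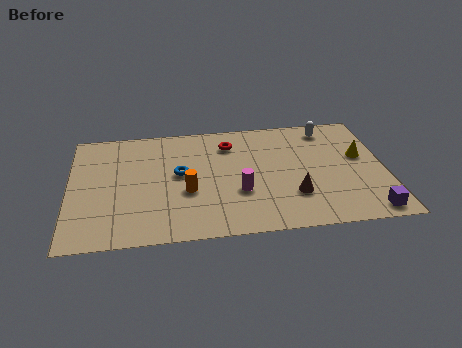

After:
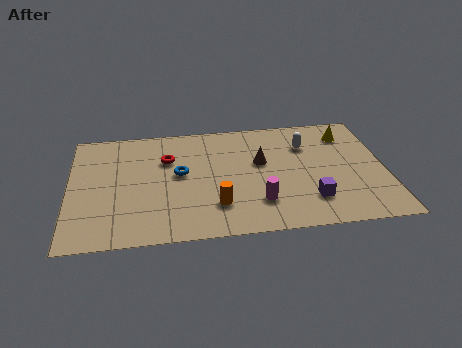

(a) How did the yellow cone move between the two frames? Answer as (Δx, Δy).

(-0.5, 1.7)

From the two frames, the yellow cone sits at roughly (12.5, 4.8) before and (12.0, 6.5) after.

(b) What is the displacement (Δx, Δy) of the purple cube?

(-2.4, 1.1)

The purple cube started near (12.6, 0.9) and ended near (10.2, 2.0).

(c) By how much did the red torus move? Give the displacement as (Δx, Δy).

(-2.7, -0.8)

The red torus started near (6.9, 6.4) and ended near (4.2, 5.6).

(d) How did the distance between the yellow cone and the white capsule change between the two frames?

-0.7

The distance was about 2.6 in the first image and 1.9 in the second, so they moved 0.7 units closer together.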